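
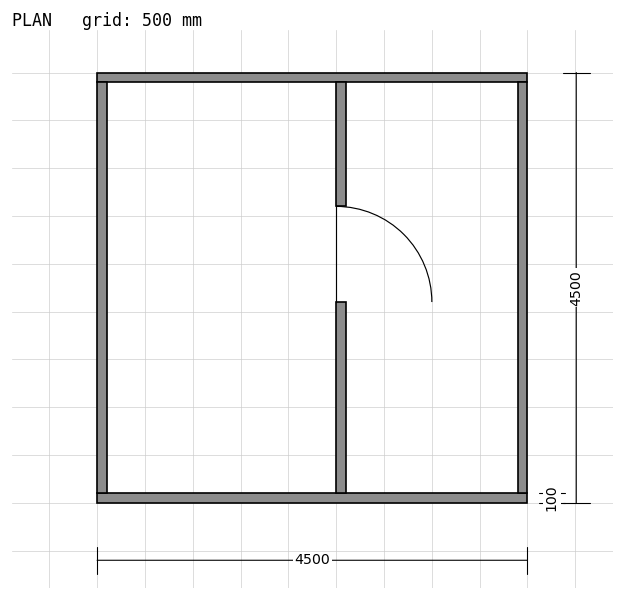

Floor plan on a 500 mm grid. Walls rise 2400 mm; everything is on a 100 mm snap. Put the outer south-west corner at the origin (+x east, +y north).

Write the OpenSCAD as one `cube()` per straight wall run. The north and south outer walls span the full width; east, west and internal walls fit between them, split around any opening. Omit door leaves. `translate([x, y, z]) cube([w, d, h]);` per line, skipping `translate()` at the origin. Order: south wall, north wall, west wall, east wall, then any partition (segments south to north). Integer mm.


cube([4500, 100, 2400]);
translate([0, 4400, 0]) cube([4500, 100, 2400]);
translate([0, 100, 0]) cube([100, 4300, 2400]);
translate([4400, 100, 0]) cube([100, 4300, 2400]);
translate([2500, 100, 0]) cube([100, 2000, 2400]);
translate([2500, 3100, 0]) cube([100, 1300, 2400]);


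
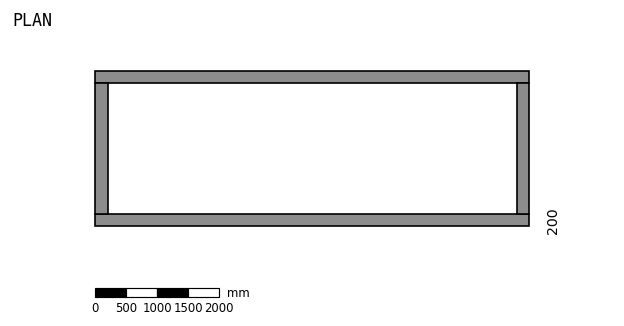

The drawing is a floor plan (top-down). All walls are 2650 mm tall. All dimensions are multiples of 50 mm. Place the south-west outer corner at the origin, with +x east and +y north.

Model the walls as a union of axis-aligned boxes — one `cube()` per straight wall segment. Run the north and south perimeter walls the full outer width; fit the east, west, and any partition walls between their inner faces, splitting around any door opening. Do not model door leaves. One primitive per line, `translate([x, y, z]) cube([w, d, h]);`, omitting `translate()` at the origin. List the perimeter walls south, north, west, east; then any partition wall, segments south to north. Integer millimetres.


cube([7000, 200, 2650]);
translate([0, 2300, 0]) cube([7000, 200, 2650]);
translate([0, 200, 0]) cube([200, 2100, 2650]);
translate([6800, 200, 0]) cube([200, 2100, 2650]);


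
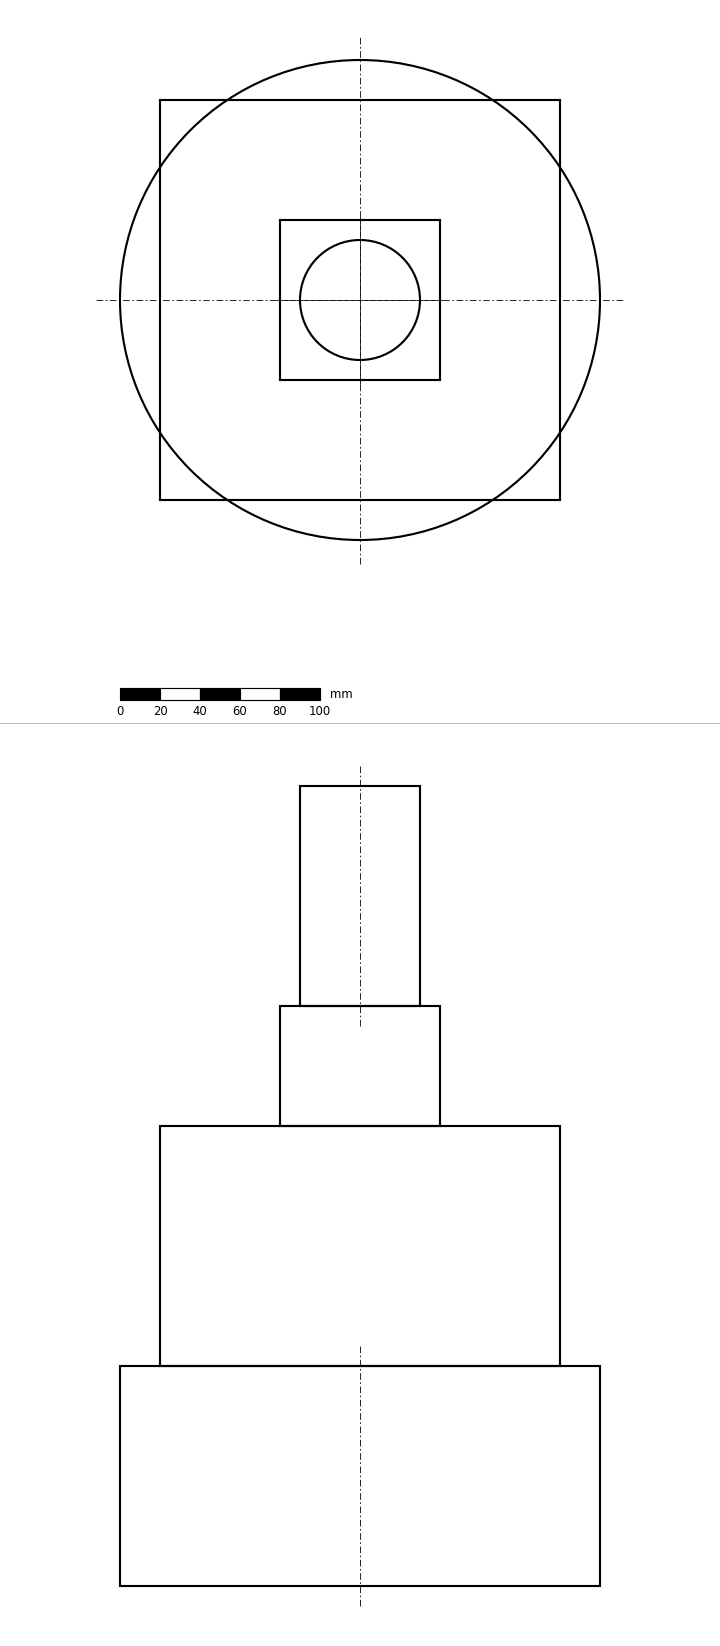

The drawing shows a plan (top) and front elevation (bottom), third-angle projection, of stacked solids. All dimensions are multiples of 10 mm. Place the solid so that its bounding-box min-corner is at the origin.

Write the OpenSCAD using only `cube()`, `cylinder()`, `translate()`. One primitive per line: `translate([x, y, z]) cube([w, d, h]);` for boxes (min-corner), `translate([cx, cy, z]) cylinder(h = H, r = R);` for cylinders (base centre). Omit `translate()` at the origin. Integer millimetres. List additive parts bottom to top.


translate([120, 120, 0]) cylinder(h = 110, r = 120);
translate([20, 20, 110]) cube([200, 200, 120]);
translate([80, 80, 230]) cube([80, 80, 60]);
translate([120, 120, 290]) cylinder(h = 110, r = 30);


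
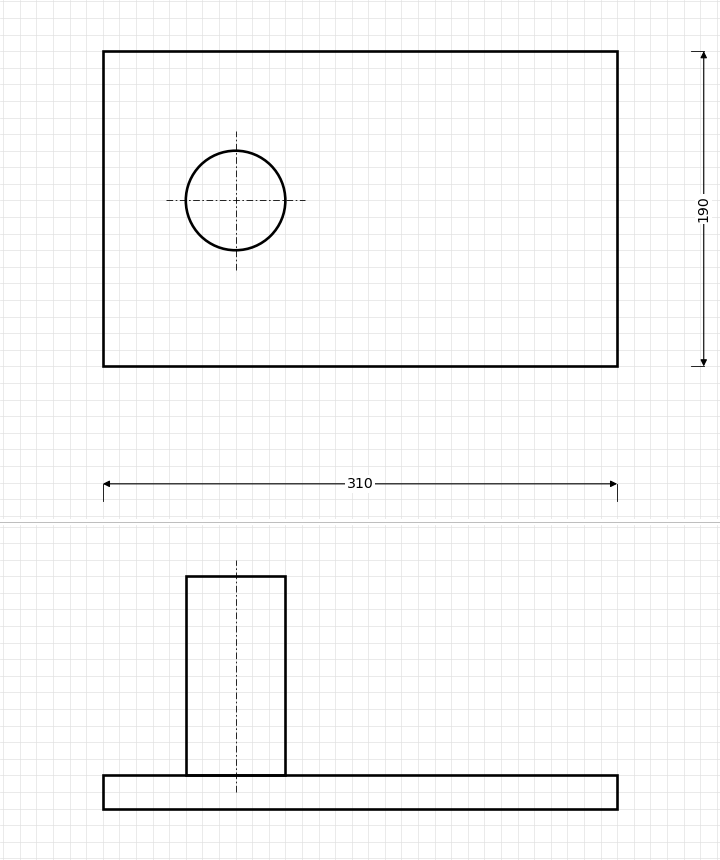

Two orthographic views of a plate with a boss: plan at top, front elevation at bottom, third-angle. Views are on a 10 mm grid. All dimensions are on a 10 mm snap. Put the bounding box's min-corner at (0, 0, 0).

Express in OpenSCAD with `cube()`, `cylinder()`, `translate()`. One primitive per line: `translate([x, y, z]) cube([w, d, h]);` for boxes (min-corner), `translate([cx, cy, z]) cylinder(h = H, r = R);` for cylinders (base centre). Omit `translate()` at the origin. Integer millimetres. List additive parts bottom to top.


cube([310, 190, 20]);
translate([80, 100, 20]) cylinder(h = 120, r = 30);


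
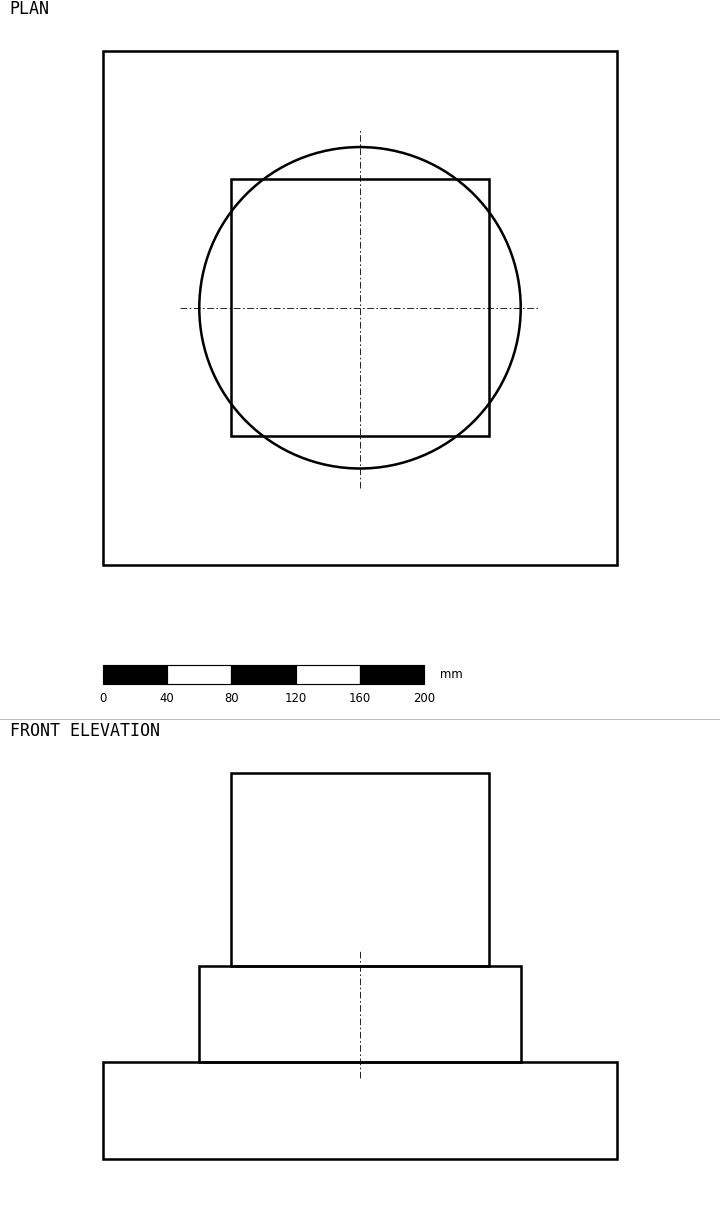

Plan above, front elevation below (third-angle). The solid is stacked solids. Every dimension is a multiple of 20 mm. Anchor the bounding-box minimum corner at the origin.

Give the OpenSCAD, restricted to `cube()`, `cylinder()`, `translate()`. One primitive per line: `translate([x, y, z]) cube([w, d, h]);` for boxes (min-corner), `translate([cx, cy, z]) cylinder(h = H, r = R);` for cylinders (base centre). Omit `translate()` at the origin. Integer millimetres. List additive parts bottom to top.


cube([320, 320, 60]);
translate([160, 160, 60]) cylinder(h = 60, r = 100);
translate([80, 80, 120]) cube([160, 160, 120]);


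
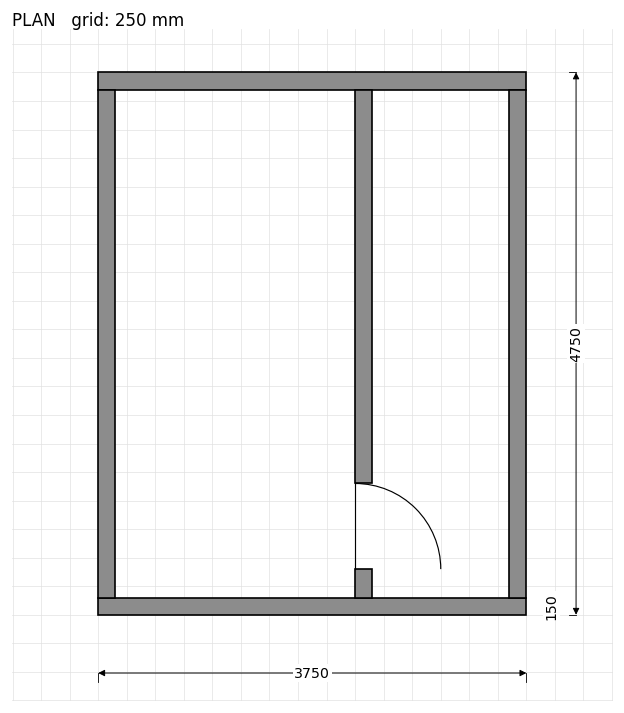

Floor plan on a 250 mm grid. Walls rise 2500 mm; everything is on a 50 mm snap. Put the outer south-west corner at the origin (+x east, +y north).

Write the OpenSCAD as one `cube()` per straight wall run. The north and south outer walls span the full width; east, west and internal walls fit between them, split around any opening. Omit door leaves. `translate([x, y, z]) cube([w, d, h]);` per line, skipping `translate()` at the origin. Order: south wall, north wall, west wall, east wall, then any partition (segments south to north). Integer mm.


cube([3750, 150, 2500]);
translate([0, 4600, 0]) cube([3750, 150, 2500]);
translate([0, 150, 0]) cube([150, 4450, 2500]);
translate([3600, 150, 0]) cube([150, 4450, 2500]);
translate([2250, 150, 0]) cube([150, 250, 2500]);
translate([2250, 1150, 0]) cube([150, 3450, 2500]);


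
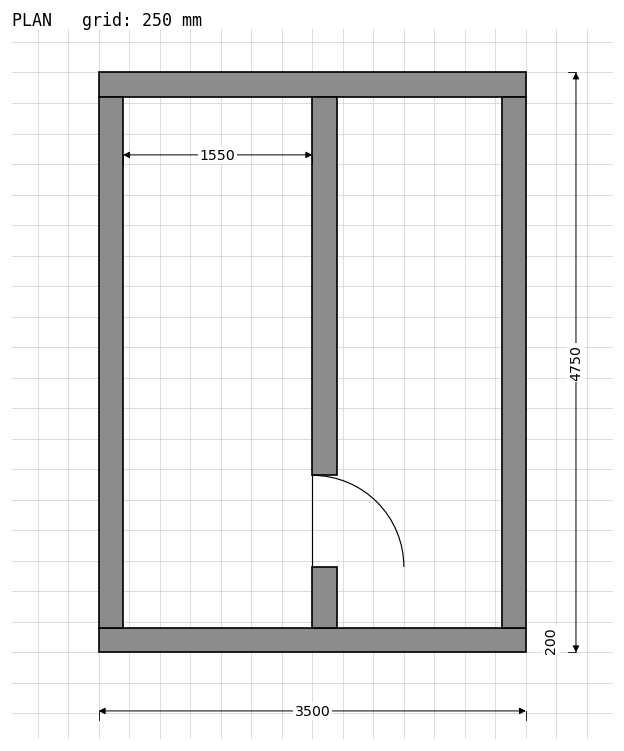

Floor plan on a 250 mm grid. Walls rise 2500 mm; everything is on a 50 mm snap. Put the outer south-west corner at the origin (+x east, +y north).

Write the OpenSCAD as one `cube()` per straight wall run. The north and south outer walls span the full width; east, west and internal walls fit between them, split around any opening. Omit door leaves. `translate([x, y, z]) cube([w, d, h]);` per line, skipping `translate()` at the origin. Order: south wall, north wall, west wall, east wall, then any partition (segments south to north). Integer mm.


cube([3500, 200, 2500]);
translate([0, 4550, 0]) cube([3500, 200, 2500]);
translate([0, 200, 0]) cube([200, 4350, 2500]);
translate([3300, 200, 0]) cube([200, 4350, 2500]);
translate([1750, 200, 0]) cube([200, 500, 2500]);
translate([1750, 1450, 0]) cube([200, 3100, 2500]);


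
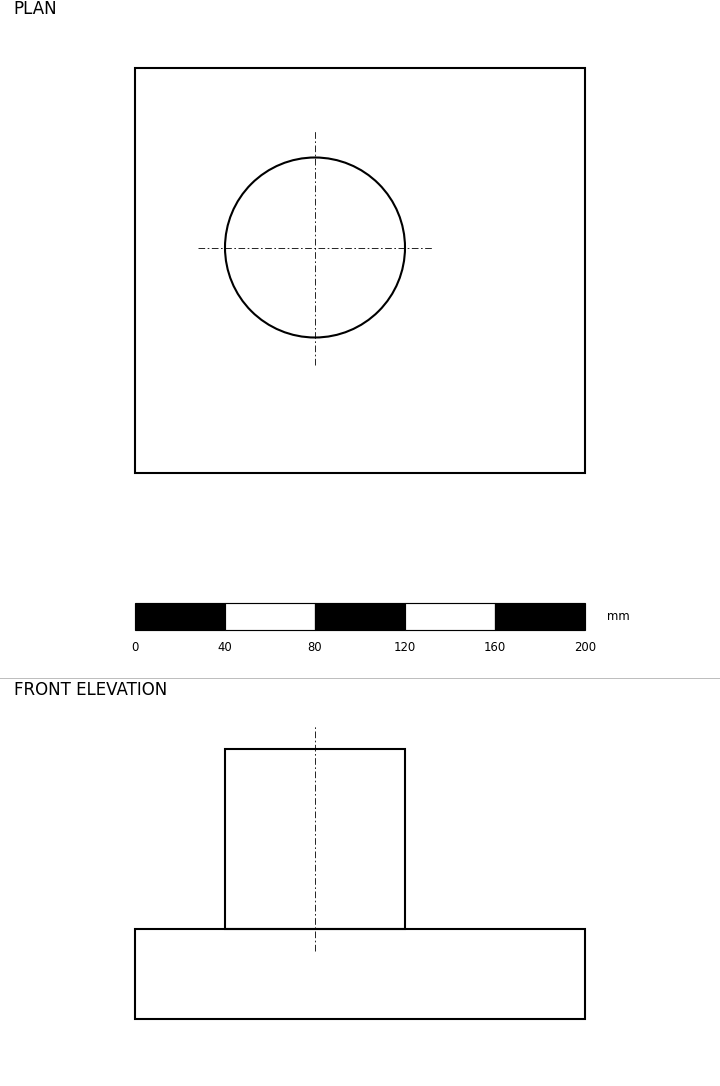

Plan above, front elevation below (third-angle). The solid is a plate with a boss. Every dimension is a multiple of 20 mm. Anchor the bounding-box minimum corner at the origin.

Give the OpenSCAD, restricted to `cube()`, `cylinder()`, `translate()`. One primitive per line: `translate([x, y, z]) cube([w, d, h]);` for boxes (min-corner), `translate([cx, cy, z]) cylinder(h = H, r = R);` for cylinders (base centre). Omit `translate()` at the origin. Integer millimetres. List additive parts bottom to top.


cube([200, 180, 40]);
translate([80, 100, 40]) cylinder(h = 80, r = 40);


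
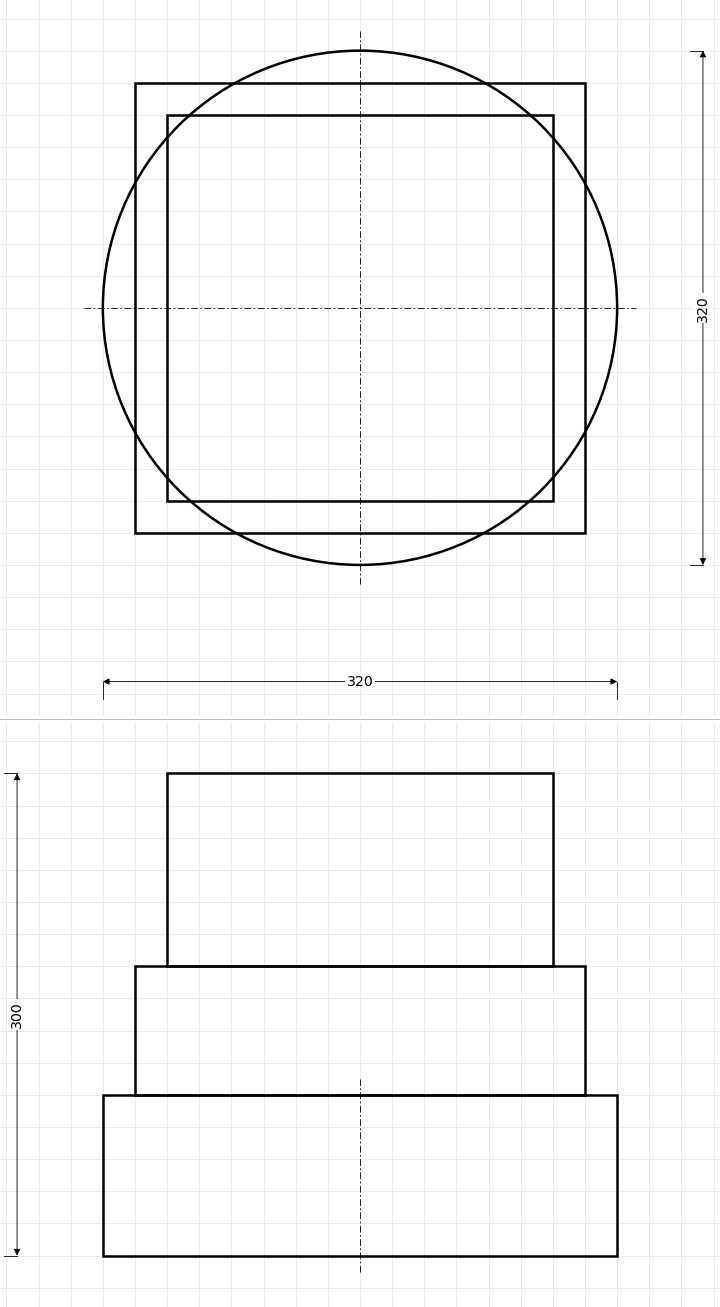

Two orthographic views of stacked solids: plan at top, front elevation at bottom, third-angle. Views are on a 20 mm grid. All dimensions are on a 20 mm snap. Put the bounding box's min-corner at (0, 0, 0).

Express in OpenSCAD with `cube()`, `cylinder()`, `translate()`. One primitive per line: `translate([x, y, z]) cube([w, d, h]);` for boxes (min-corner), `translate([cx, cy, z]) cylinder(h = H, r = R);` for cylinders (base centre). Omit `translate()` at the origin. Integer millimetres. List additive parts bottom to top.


translate([160, 160, 0]) cylinder(h = 100, r = 160);
translate([20, 20, 100]) cube([280, 280, 80]);
translate([40, 40, 180]) cube([240, 240, 120]);


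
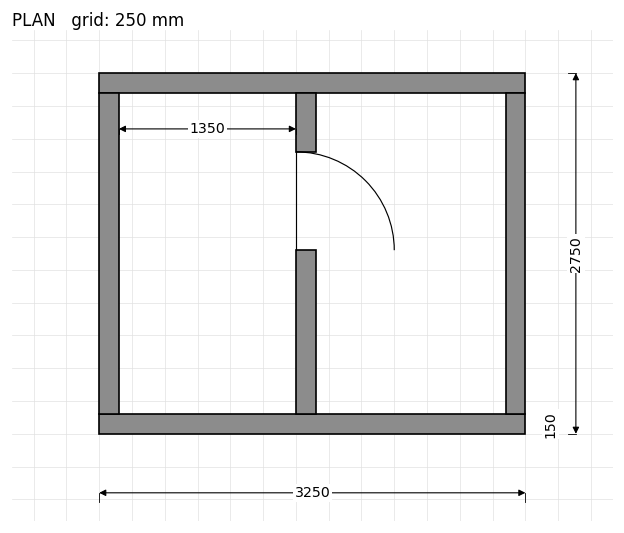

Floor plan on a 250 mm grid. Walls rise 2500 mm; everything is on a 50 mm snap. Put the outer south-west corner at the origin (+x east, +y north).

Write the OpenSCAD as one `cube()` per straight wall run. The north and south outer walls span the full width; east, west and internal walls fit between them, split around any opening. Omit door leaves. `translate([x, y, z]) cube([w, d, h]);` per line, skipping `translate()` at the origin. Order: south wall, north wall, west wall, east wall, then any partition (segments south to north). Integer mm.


cube([3250, 150, 2500]);
translate([0, 2600, 0]) cube([3250, 150, 2500]);
translate([0, 150, 0]) cube([150, 2450, 2500]);
translate([3100, 150, 0]) cube([150, 2450, 2500]);
translate([1500, 150, 0]) cube([150, 1250, 2500]);
translate([1500, 2150, 0]) cube([150, 450, 2500]);


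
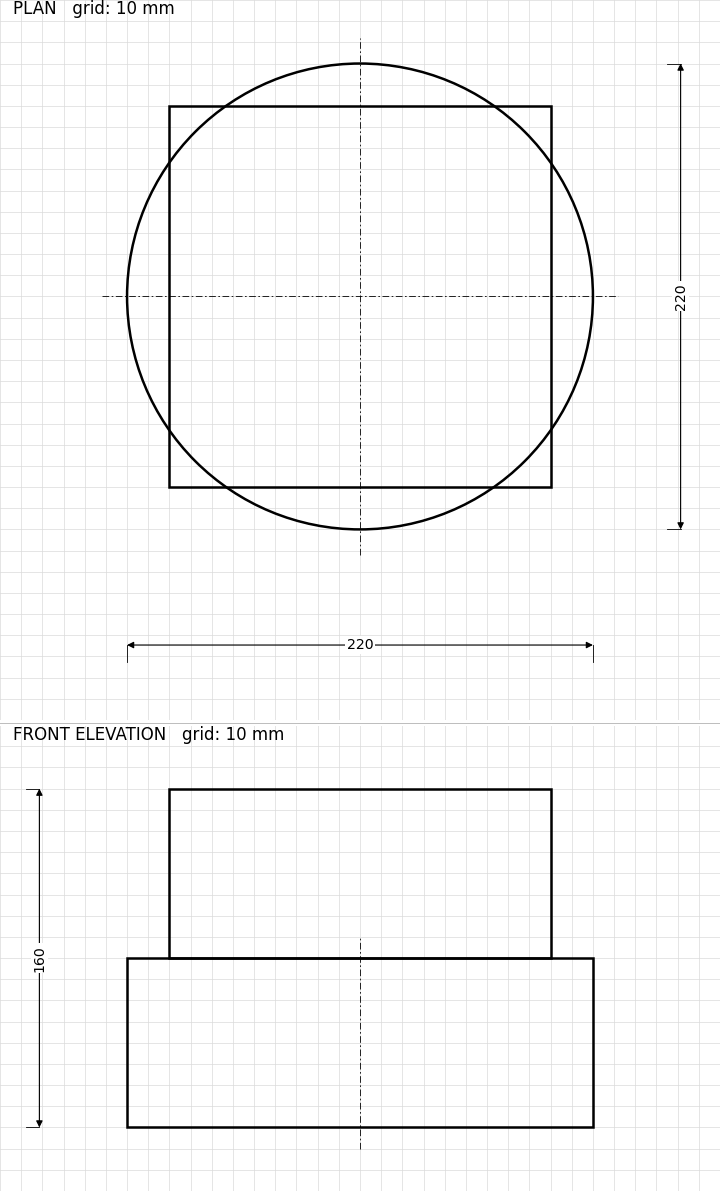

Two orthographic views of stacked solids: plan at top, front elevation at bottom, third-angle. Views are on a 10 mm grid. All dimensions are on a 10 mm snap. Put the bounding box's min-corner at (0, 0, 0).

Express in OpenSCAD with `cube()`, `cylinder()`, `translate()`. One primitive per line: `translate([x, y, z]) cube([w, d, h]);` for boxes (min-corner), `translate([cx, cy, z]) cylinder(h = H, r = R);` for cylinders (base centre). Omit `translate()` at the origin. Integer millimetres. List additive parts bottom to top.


translate([110, 110, 0]) cylinder(h = 80, r = 110);
translate([20, 20, 80]) cube([180, 180, 80]);


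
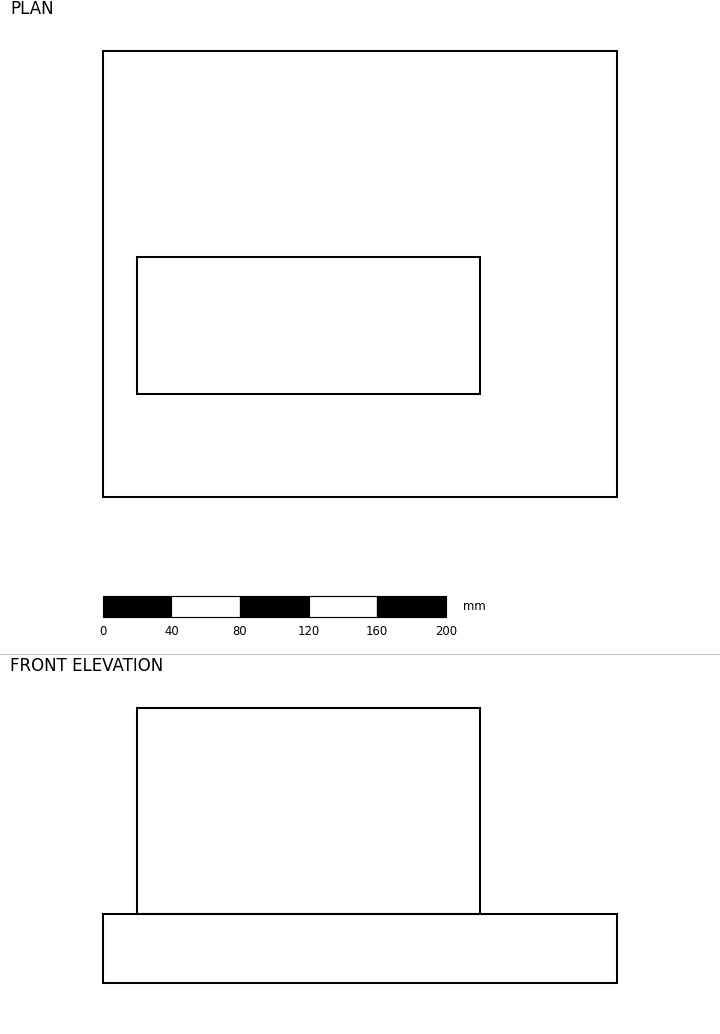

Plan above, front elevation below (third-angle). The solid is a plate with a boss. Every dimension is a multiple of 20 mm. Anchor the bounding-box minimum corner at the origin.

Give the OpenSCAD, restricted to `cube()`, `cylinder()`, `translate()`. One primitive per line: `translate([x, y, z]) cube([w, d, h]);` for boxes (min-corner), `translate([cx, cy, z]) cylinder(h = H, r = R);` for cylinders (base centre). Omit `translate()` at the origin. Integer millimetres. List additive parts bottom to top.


cube([300, 260, 40]);
translate([20, 60, 40]) cube([200, 80, 120]);


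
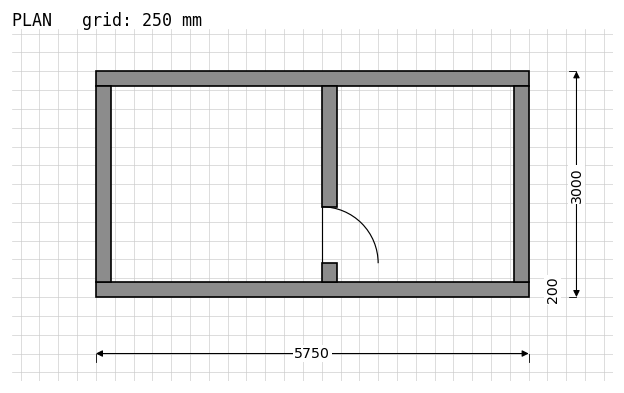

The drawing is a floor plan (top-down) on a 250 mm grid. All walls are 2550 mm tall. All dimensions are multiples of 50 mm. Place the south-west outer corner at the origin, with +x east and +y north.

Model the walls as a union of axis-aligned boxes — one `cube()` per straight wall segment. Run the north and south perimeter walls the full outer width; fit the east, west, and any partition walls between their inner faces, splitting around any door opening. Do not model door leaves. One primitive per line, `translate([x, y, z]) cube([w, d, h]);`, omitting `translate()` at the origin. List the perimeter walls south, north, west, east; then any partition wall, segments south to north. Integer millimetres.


cube([5750, 200, 2550]);
translate([0, 2800, 0]) cube([5750, 200, 2550]);
translate([0, 200, 0]) cube([200, 2600, 2550]);
translate([5550, 200, 0]) cube([200, 2600, 2550]);
translate([3000, 200, 0]) cube([200, 250, 2550]);
translate([3000, 1200, 0]) cube([200, 1600, 2550]);


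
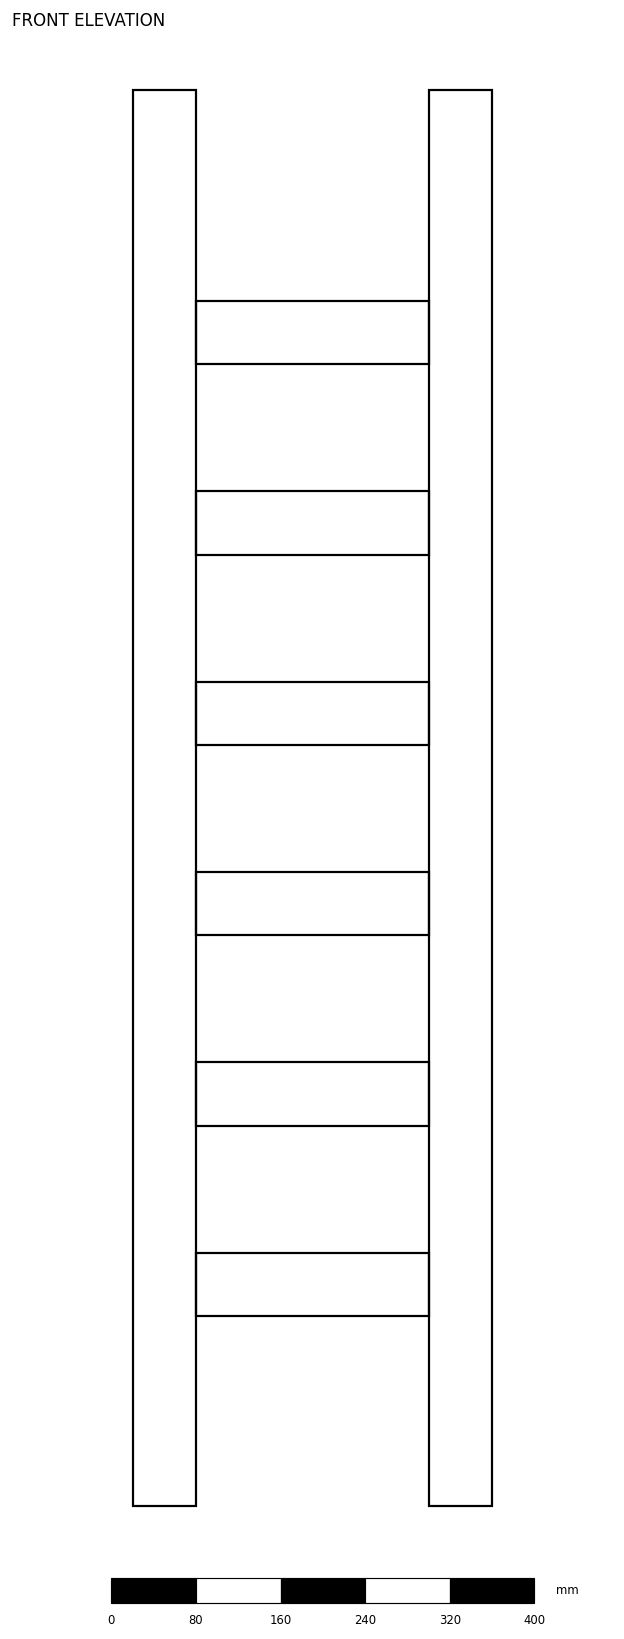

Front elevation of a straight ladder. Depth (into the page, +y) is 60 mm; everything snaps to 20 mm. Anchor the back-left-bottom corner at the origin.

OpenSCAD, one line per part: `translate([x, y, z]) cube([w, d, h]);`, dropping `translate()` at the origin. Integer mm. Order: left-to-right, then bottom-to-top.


cube([60, 60, 1340]);
translate([60, 0, 180]) cube([220, 60, 60]);
translate([60, 0, 360]) cube([220, 60, 60]);
translate([60, 0, 540]) cube([220, 60, 60]);
translate([60, 0, 720]) cube([220, 60, 60]);
translate([60, 0, 900]) cube([220, 60, 60]);
translate([60, 0, 1080]) cube([220, 60, 60]);
translate([280, 0, 0]) cube([60, 60, 1340]);


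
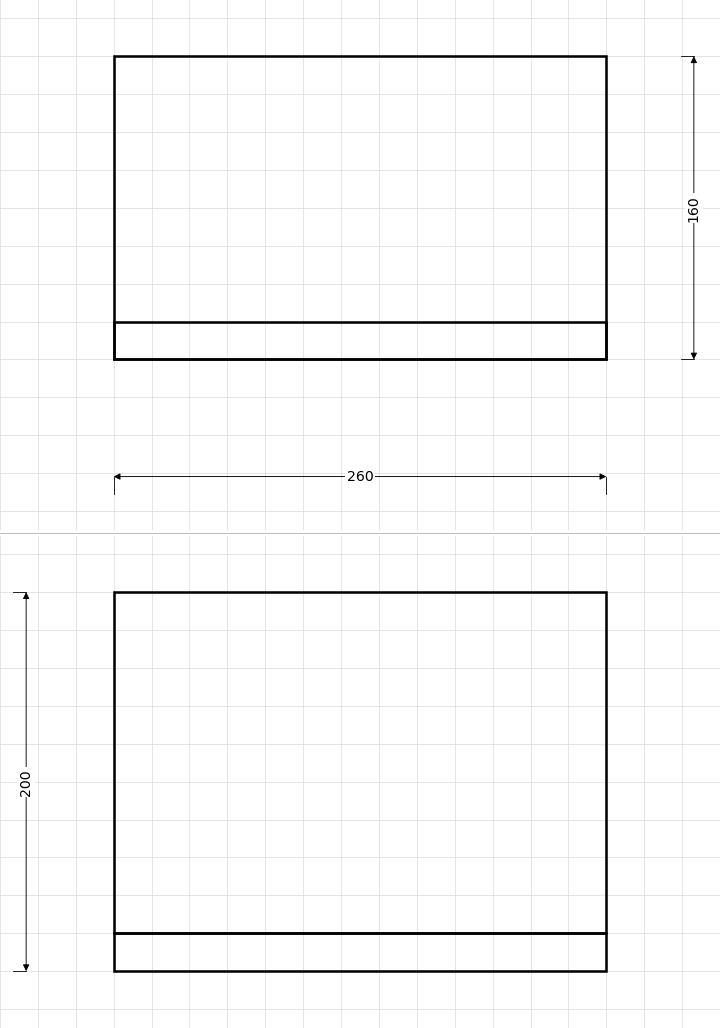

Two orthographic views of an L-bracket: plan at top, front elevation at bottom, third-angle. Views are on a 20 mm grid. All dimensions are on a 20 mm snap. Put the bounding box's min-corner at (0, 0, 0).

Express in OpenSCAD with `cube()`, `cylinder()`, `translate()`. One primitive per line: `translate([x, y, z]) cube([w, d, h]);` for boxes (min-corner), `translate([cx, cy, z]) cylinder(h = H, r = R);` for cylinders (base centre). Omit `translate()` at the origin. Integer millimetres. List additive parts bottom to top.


cube([260, 160, 20]);
translate([0, 0, 20]) cube([260, 20, 180]);


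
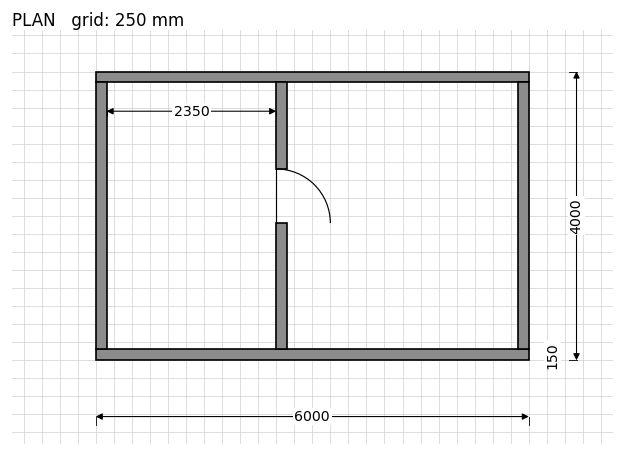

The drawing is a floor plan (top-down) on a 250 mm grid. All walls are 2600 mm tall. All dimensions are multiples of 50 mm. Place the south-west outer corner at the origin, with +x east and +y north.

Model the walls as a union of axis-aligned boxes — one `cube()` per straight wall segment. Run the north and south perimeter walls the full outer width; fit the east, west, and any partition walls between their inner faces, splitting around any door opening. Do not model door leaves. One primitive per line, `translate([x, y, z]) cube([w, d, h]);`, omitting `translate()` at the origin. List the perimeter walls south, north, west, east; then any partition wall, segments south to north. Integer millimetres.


cube([6000, 150, 2600]);
translate([0, 3850, 0]) cube([6000, 150, 2600]);
translate([0, 150, 0]) cube([150, 3700, 2600]);
translate([5850, 150, 0]) cube([150, 3700, 2600]);
translate([2500, 150, 0]) cube([150, 1750, 2600]);
translate([2500, 2650, 0]) cube([150, 1200, 2600]);


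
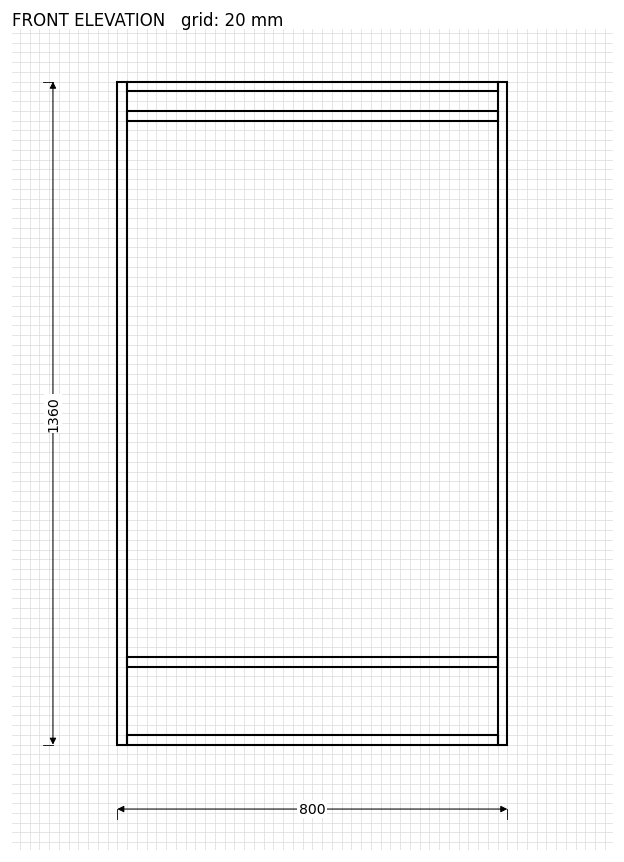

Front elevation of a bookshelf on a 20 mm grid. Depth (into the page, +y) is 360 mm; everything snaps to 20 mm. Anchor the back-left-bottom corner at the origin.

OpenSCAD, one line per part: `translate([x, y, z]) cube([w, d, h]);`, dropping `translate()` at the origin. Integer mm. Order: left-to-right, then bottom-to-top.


cube([20, 360, 1360]);
translate([20, 0, 0]) cube([760, 360, 20]);
translate([20, 0, 160]) cube([760, 360, 20]);
translate([20, 0, 1280]) cube([760, 360, 20]);
translate([20, 0, 1340]) cube([760, 360, 20]);
translate([780, 0, 0]) cube([20, 360, 1360]);


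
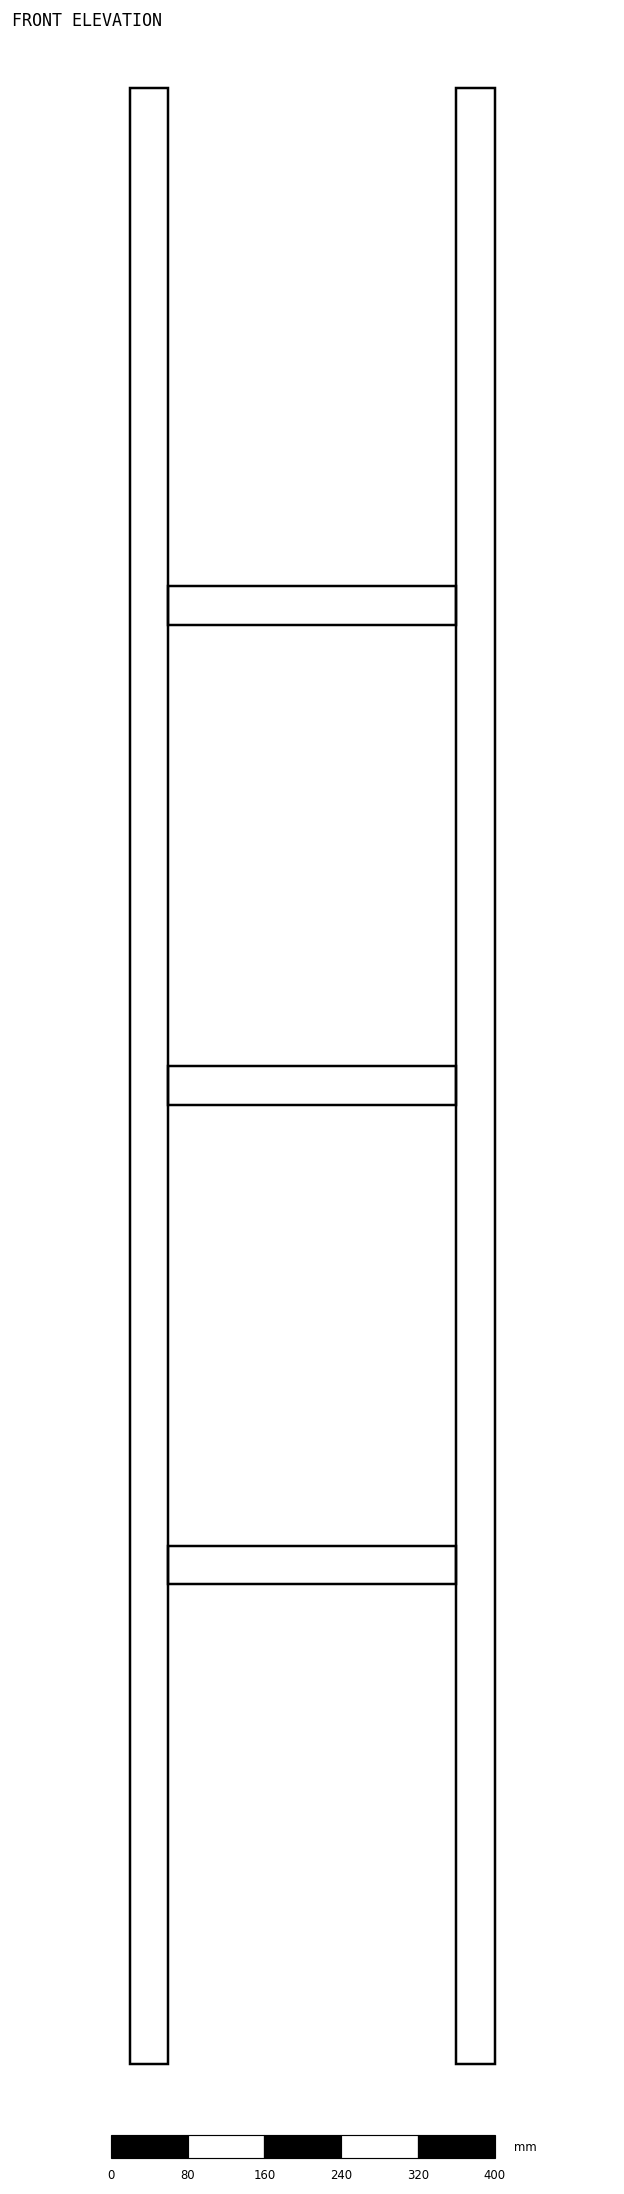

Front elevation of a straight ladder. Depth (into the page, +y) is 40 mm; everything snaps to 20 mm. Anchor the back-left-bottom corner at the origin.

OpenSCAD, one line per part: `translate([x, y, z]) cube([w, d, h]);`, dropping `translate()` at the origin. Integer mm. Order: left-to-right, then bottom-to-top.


cube([40, 40, 2060]);
translate([40, 0, 500]) cube([300, 40, 40]);
translate([40, 0, 1000]) cube([300, 40, 40]);
translate([40, 0, 1500]) cube([300, 40, 40]);
translate([340, 0, 0]) cube([40, 40, 2060]);


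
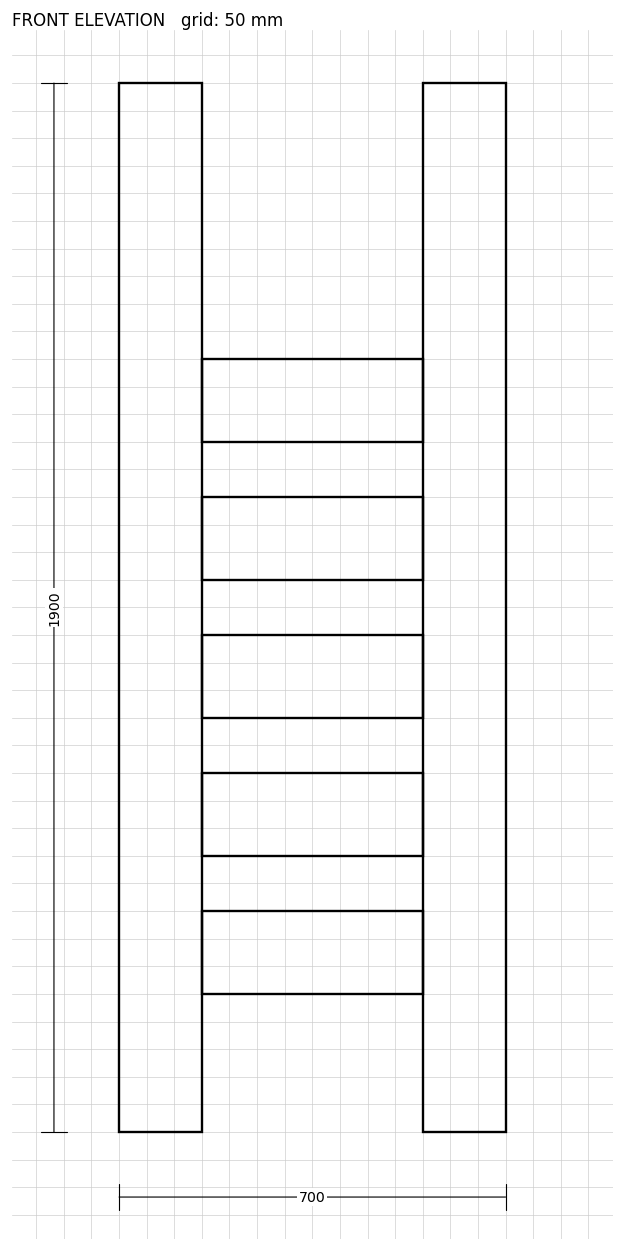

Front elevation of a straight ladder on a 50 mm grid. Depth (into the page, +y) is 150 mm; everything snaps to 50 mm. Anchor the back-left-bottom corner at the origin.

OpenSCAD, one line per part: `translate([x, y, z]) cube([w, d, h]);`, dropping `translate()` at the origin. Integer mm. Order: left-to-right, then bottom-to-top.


cube([150, 150, 1900]);
translate([150, 0, 250]) cube([400, 150, 150]);
translate([150, 0, 500]) cube([400, 150, 150]);
translate([150, 0, 750]) cube([400, 150, 150]);
translate([150, 0, 1000]) cube([400, 150, 150]);
translate([150, 0, 1250]) cube([400, 150, 150]);
translate([550, 0, 0]) cube([150, 150, 1900]);


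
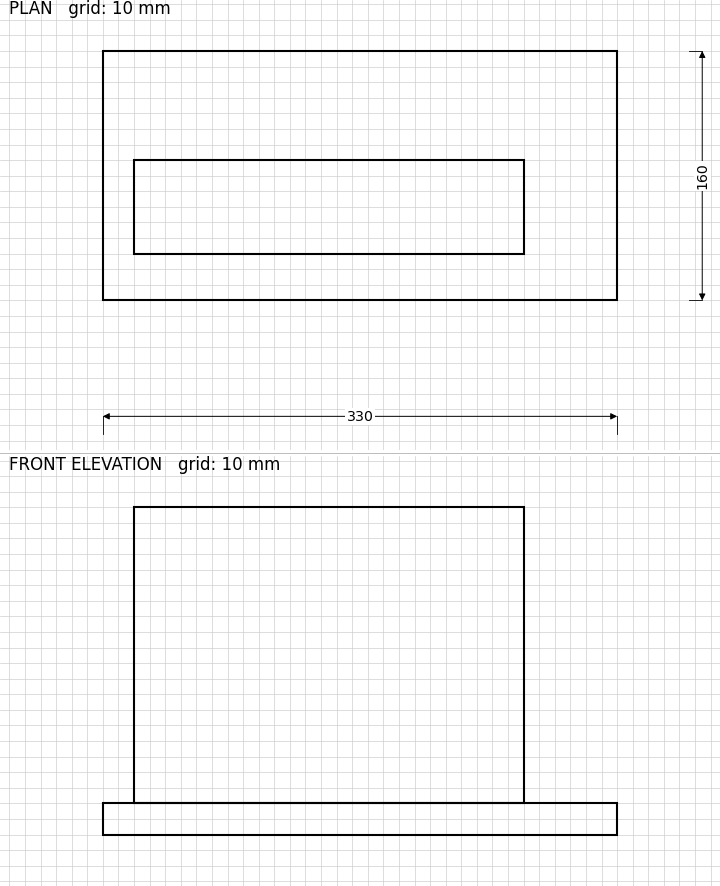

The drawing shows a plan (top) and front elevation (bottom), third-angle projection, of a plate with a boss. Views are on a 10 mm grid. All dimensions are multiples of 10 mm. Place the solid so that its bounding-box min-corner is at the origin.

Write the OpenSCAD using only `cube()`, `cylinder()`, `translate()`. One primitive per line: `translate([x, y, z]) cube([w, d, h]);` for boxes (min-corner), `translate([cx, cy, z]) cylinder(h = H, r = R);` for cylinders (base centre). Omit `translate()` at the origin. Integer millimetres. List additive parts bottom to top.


cube([330, 160, 20]);
translate([20, 30, 20]) cube([250, 60, 190]);


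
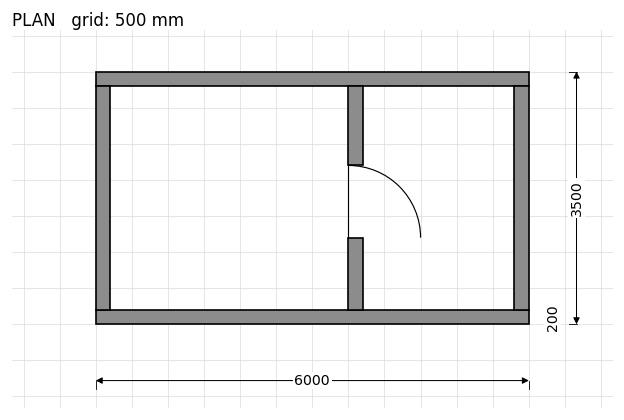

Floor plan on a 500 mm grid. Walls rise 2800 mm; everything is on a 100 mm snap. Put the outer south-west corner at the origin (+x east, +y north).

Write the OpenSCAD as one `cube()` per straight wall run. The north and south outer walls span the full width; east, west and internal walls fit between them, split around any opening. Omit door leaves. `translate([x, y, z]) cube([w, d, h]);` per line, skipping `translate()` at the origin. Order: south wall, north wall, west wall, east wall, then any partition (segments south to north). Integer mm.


cube([6000, 200, 2800]);
translate([0, 3300, 0]) cube([6000, 200, 2800]);
translate([0, 200, 0]) cube([200, 3100, 2800]);
translate([5800, 200, 0]) cube([200, 3100, 2800]);
translate([3500, 200, 0]) cube([200, 1000, 2800]);
translate([3500, 2200, 0]) cube([200, 1100, 2800]);


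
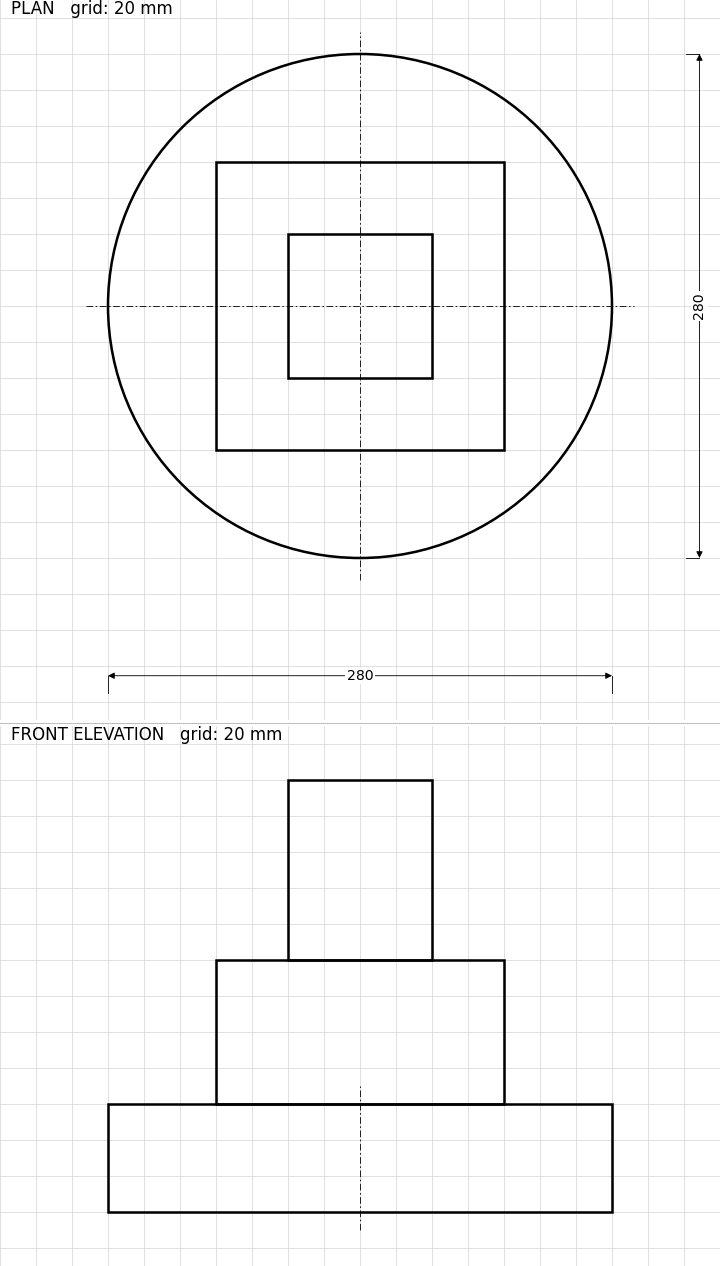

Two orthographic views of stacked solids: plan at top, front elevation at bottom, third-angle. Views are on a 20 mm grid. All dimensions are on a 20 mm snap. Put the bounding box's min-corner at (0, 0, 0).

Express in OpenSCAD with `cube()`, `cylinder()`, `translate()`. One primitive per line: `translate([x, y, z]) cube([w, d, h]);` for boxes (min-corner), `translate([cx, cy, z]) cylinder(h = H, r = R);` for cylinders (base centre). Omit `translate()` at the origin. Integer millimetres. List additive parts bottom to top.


translate([140, 140, 0]) cylinder(h = 60, r = 140);
translate([60, 60, 60]) cube([160, 160, 80]);
translate([100, 100, 140]) cube([80, 80, 100]);


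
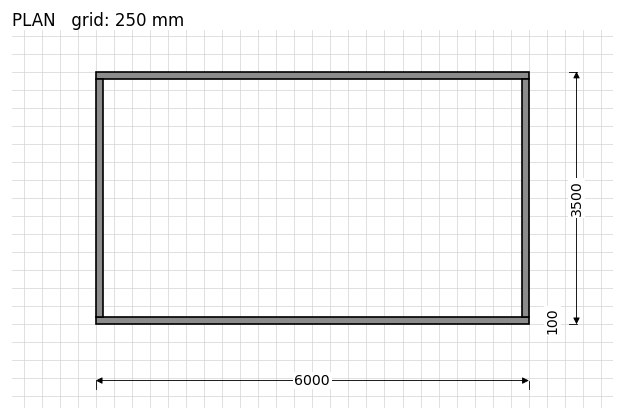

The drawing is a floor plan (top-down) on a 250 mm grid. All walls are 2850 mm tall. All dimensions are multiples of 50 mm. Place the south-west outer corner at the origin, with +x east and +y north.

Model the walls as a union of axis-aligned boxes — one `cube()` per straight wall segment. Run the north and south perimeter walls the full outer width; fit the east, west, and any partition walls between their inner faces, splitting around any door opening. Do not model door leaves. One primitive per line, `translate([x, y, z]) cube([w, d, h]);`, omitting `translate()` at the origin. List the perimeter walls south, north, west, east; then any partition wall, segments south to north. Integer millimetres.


cube([6000, 100, 2850]);
translate([0, 3400, 0]) cube([6000, 100, 2850]);
translate([0, 100, 0]) cube([100, 3300, 2850]);
translate([5900, 100, 0]) cube([100, 3300, 2850]);


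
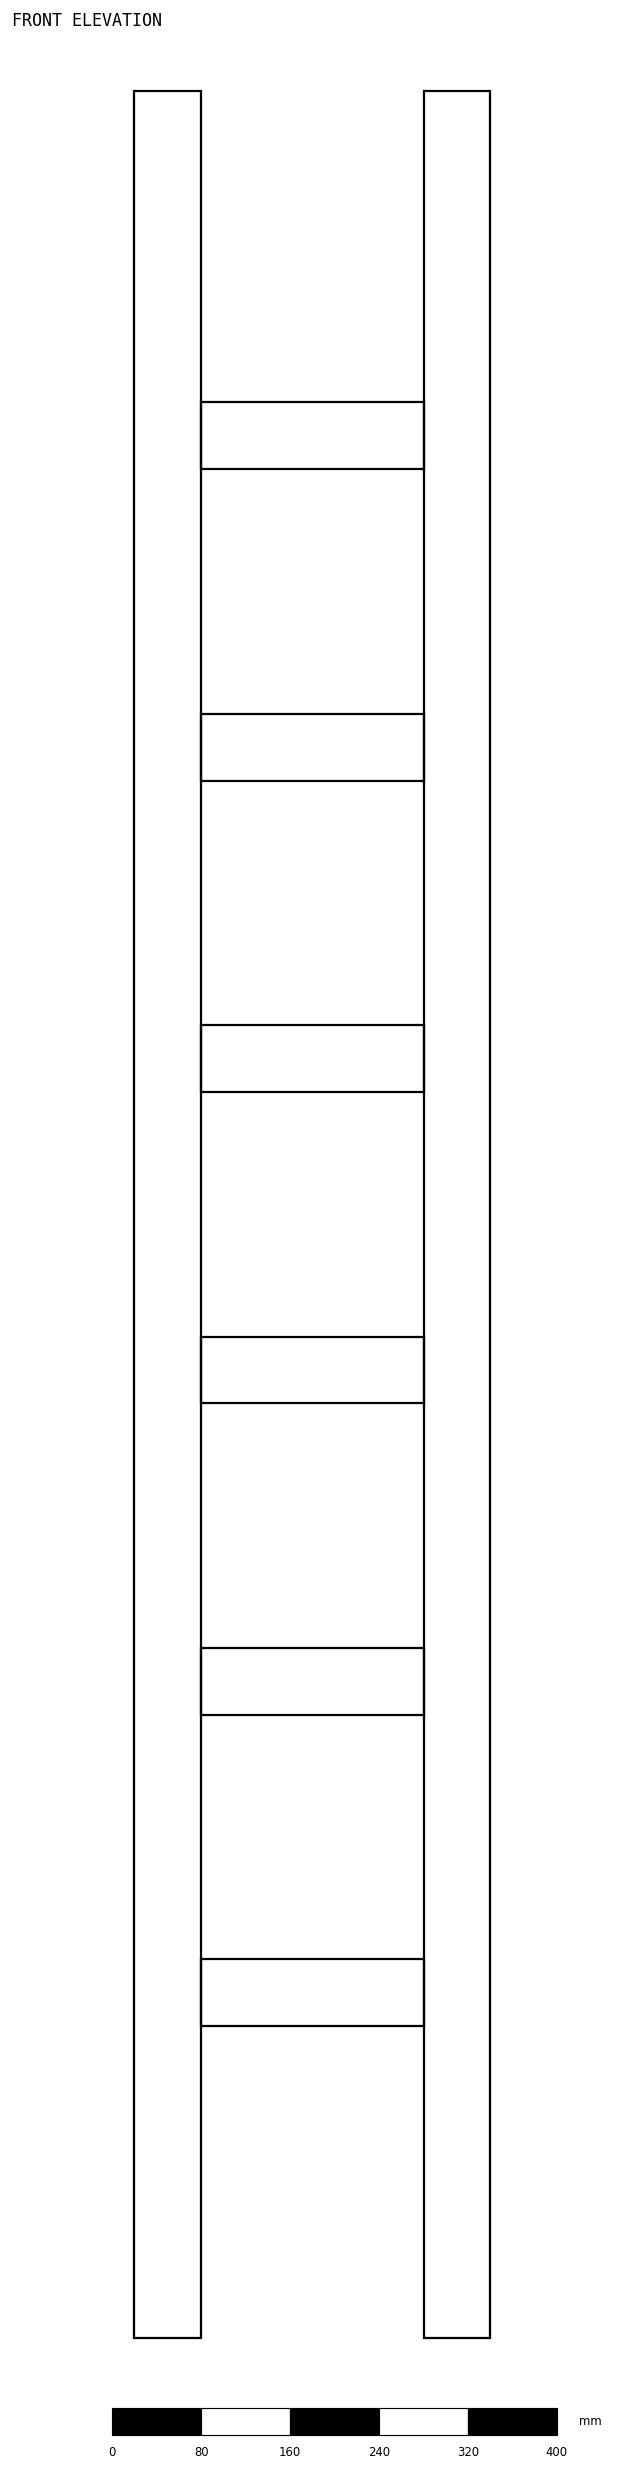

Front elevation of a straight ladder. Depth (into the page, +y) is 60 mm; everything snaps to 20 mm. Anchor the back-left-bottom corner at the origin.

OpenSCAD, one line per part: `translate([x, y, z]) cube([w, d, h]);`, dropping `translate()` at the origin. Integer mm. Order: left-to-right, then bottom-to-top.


cube([60, 60, 2020]);
translate([60, 0, 280]) cube([200, 60, 60]);
translate([60, 0, 560]) cube([200, 60, 60]);
translate([60, 0, 840]) cube([200, 60, 60]);
translate([60, 0, 1120]) cube([200, 60, 60]);
translate([60, 0, 1400]) cube([200, 60, 60]);
translate([60, 0, 1680]) cube([200, 60, 60]);
translate([260, 0, 0]) cube([60, 60, 2020]);


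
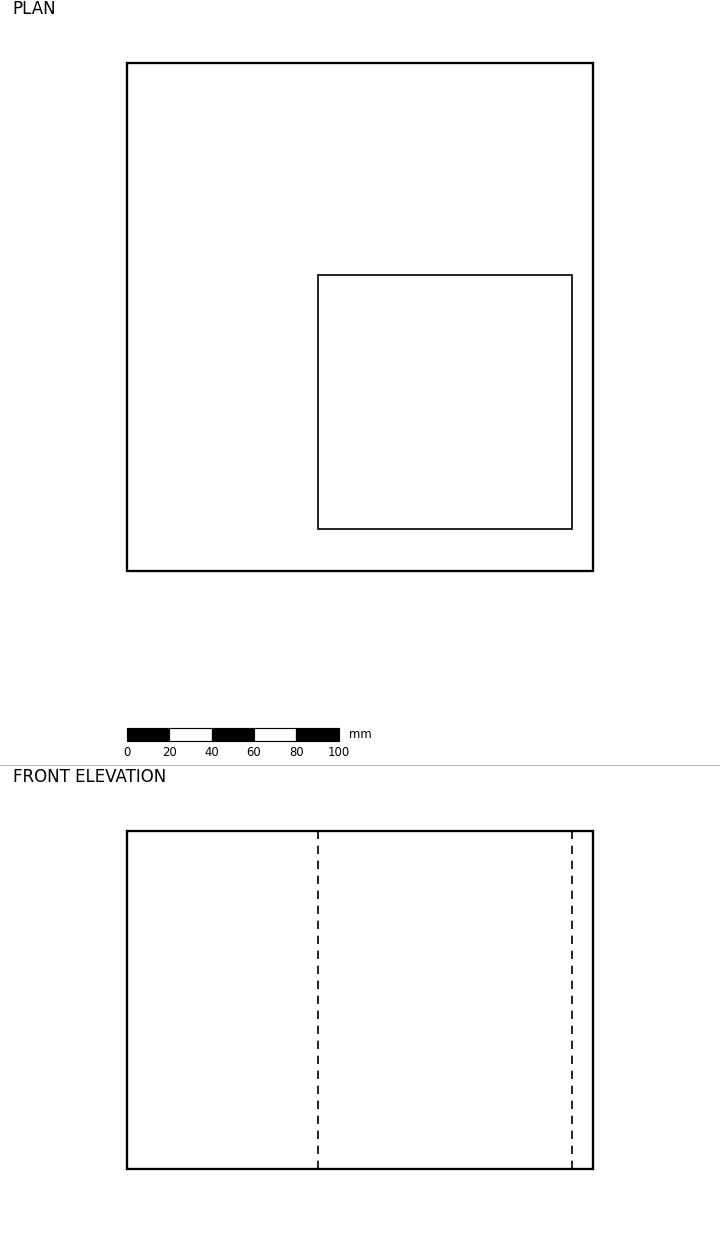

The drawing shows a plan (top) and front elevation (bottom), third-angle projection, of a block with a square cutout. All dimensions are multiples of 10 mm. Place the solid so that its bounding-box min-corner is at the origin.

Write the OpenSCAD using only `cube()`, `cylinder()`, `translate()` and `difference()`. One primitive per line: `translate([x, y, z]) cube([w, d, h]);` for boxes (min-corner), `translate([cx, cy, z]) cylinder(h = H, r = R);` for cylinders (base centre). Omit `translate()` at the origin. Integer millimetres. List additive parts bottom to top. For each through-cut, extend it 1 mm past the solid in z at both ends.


difference() {
  cube([220, 240, 160]);
  translate([90, 20, -1]) cube([120, 120, 162]);
}


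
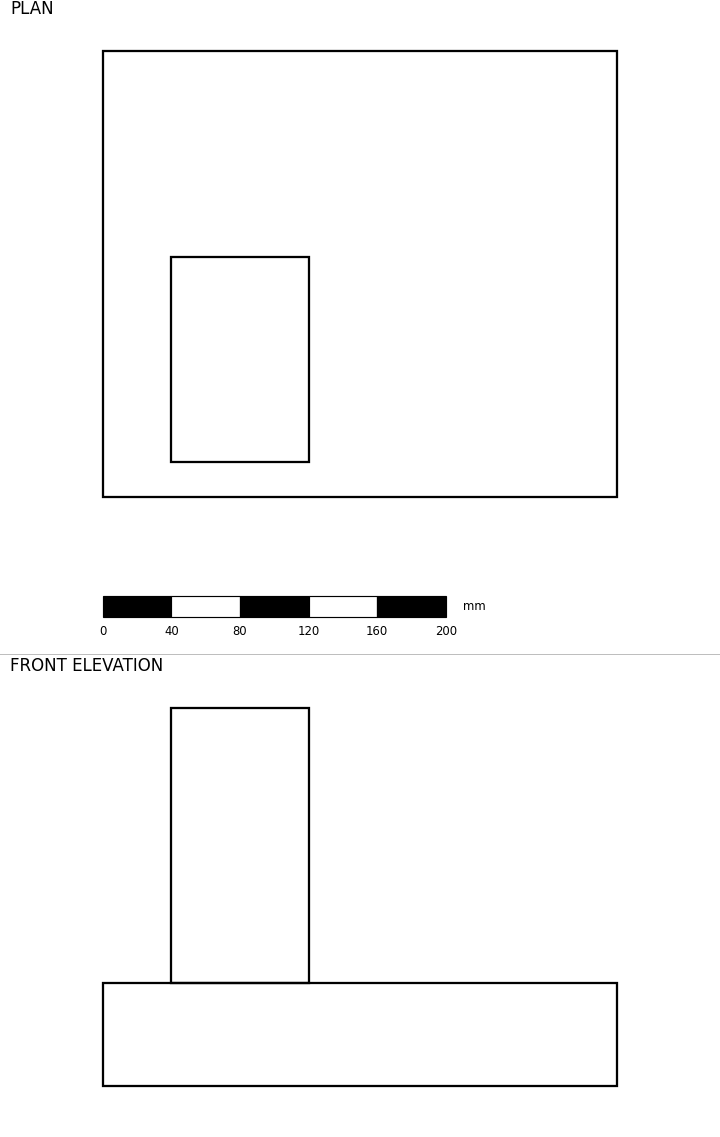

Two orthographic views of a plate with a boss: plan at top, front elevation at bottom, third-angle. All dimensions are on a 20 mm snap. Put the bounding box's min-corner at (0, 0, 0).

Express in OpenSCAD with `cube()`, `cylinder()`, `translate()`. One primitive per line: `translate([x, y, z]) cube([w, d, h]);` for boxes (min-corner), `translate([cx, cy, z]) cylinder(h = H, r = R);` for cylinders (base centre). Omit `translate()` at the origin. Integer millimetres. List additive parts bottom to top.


cube([300, 260, 60]);
translate([40, 20, 60]) cube([80, 120, 160]);


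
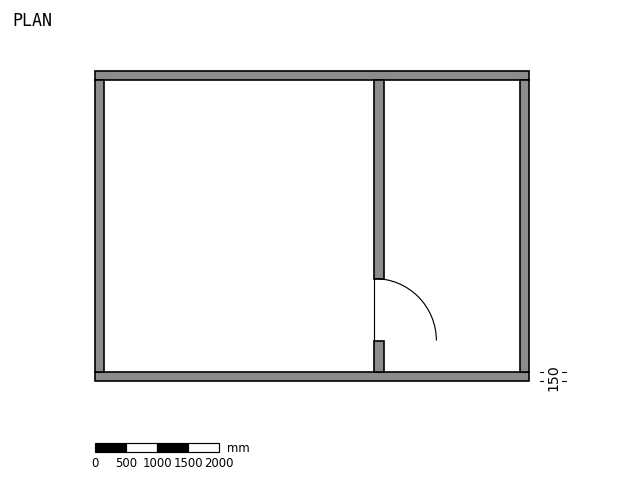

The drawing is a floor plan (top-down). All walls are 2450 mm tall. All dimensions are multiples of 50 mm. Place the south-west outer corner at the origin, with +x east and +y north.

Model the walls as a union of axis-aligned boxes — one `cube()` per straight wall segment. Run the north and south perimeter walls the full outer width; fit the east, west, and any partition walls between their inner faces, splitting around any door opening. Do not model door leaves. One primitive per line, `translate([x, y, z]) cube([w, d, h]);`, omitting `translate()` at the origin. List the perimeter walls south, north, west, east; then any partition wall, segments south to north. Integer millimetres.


cube([7000, 150, 2450]);
translate([0, 4850, 0]) cube([7000, 150, 2450]);
translate([0, 150, 0]) cube([150, 4700, 2450]);
translate([6850, 150, 0]) cube([150, 4700, 2450]);
translate([4500, 150, 0]) cube([150, 500, 2450]);
translate([4500, 1650, 0]) cube([150, 3200, 2450]);


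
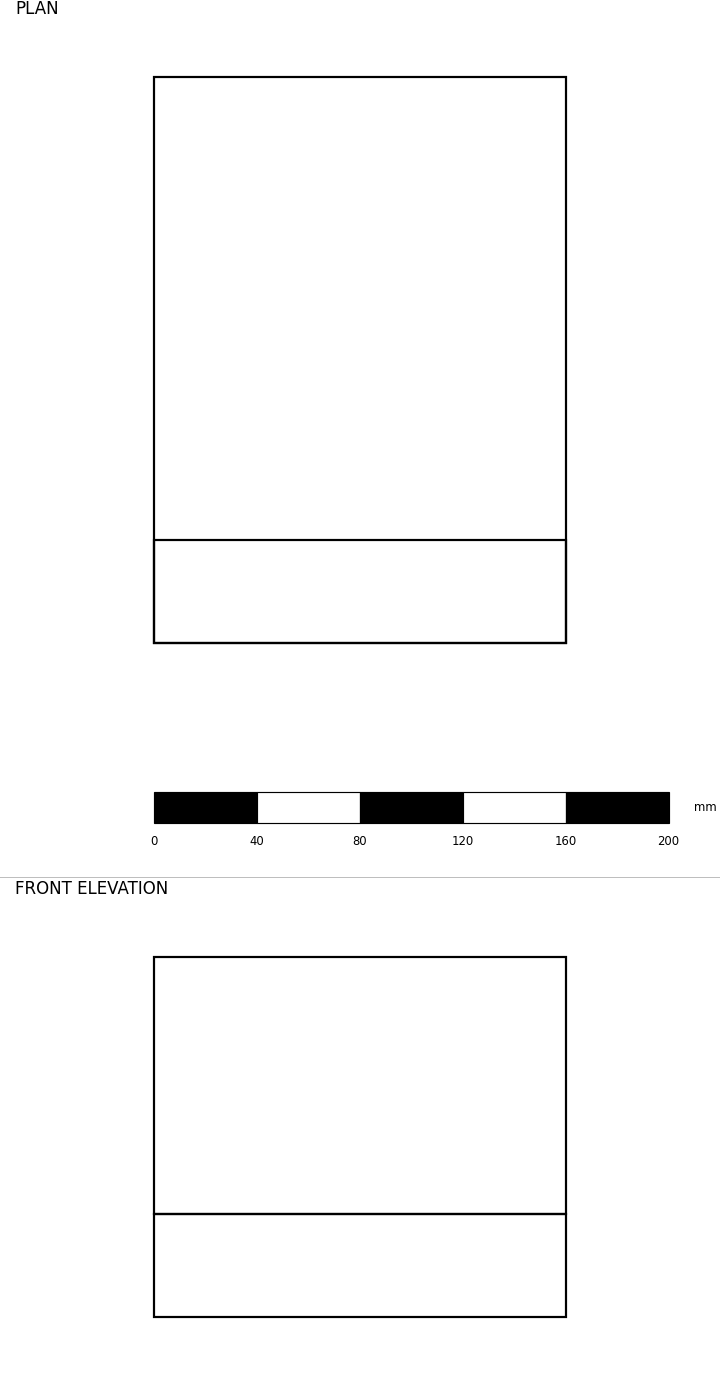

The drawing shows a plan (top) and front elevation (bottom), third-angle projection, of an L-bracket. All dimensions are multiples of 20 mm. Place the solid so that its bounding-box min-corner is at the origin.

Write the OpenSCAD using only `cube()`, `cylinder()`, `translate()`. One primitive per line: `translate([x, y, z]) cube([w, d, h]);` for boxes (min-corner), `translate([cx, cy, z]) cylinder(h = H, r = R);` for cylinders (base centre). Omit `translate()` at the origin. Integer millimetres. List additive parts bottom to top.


cube([160, 220, 40]);
translate([0, 0, 40]) cube([160, 40, 100]);


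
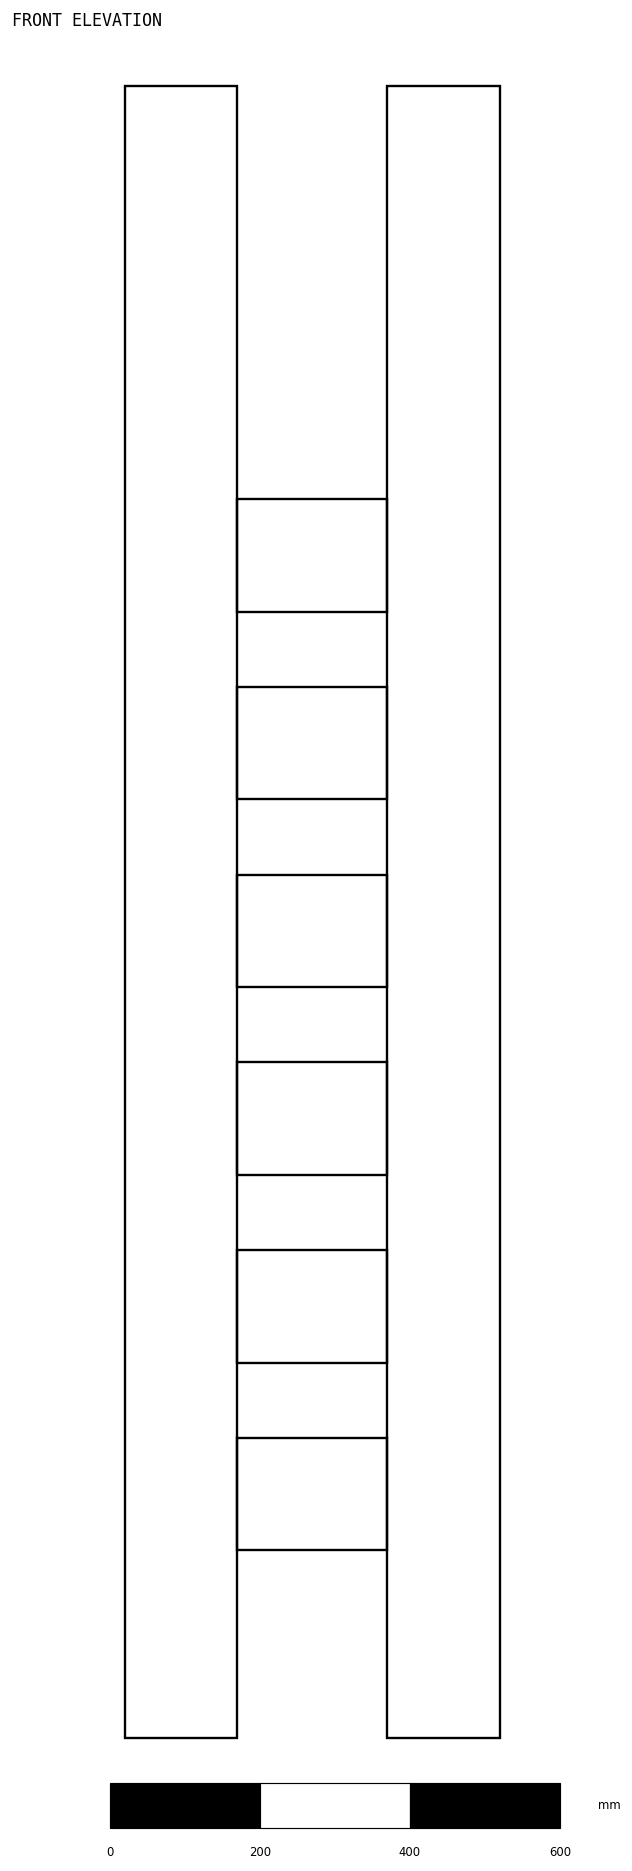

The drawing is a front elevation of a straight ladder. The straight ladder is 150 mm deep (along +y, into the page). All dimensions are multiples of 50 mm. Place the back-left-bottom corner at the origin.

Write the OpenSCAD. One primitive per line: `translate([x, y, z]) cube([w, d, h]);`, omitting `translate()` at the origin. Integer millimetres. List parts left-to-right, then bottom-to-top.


cube([150, 150, 2200]);
translate([150, 0, 250]) cube([200, 150, 150]);
translate([150, 0, 500]) cube([200, 150, 150]);
translate([150, 0, 750]) cube([200, 150, 150]);
translate([150, 0, 1000]) cube([200, 150, 150]);
translate([150, 0, 1250]) cube([200, 150, 150]);
translate([150, 0, 1500]) cube([200, 150, 150]);
translate([350, 0, 0]) cube([150, 150, 2200]);


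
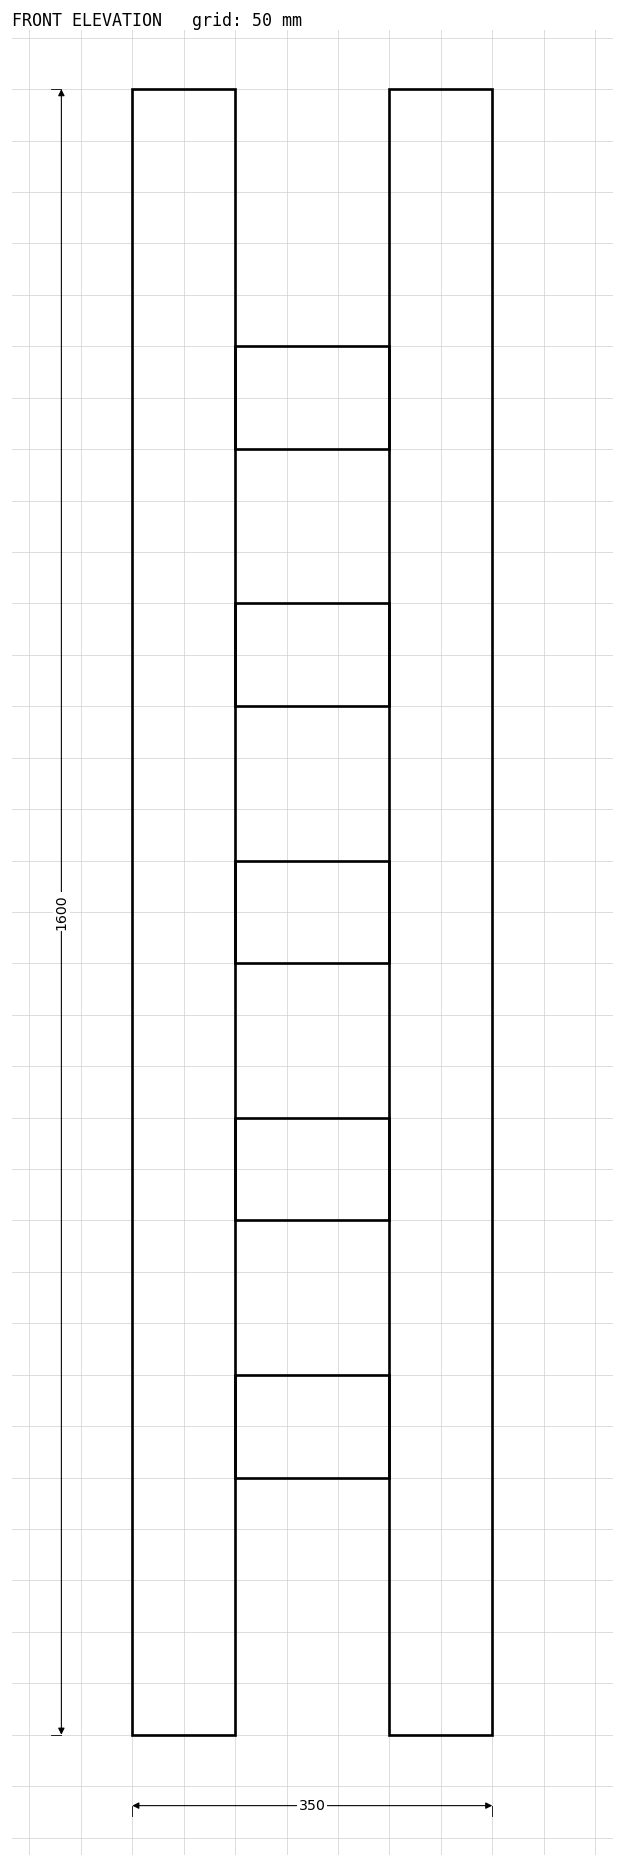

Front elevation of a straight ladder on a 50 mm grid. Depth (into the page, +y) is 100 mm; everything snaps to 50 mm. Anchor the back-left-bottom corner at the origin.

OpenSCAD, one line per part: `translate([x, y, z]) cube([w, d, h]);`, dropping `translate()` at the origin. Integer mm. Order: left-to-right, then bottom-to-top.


cube([100, 100, 1600]);
translate([100, 0, 250]) cube([150, 100, 100]);
translate([100, 0, 500]) cube([150, 100, 100]);
translate([100, 0, 750]) cube([150, 100, 100]);
translate([100, 0, 1000]) cube([150, 100, 100]);
translate([100, 0, 1250]) cube([150, 100, 100]);
translate([250, 0, 0]) cube([100, 100, 1600]);


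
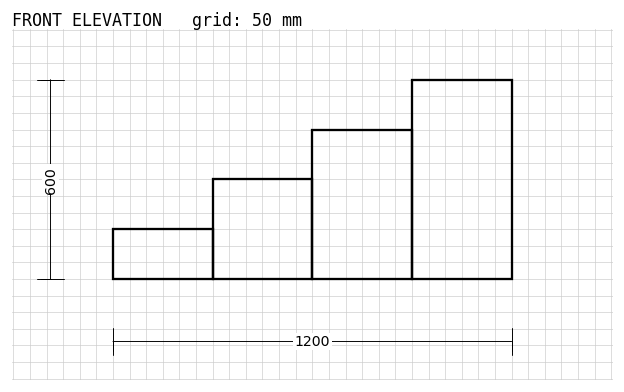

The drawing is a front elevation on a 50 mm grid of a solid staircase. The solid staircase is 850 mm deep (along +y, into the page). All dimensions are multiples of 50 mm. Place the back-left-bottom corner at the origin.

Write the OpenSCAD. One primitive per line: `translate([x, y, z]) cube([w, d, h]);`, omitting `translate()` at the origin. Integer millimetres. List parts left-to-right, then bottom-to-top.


cube([300, 850, 150]);
translate([300, 0, 0]) cube([300, 850, 300]);
translate([600, 0, 0]) cube([300, 850, 450]);
translate([900, 0, 0]) cube([300, 850, 600]);


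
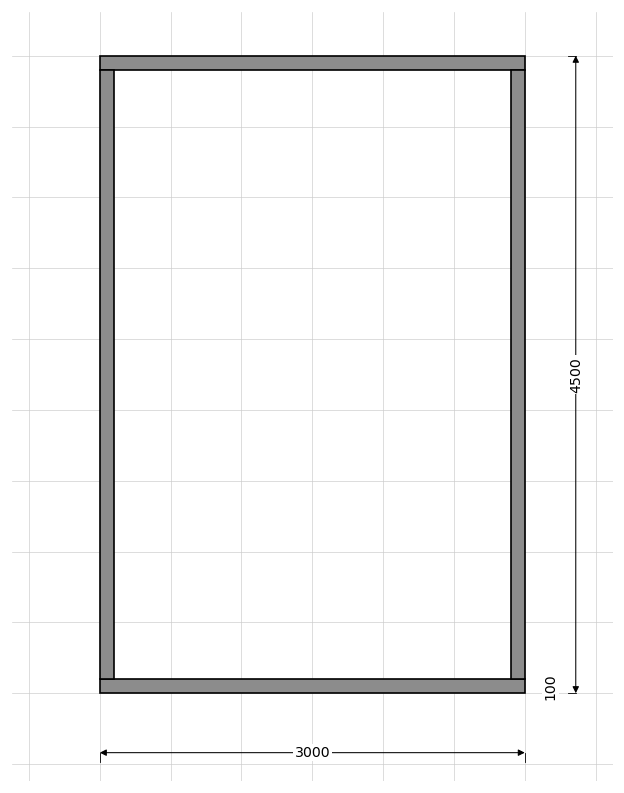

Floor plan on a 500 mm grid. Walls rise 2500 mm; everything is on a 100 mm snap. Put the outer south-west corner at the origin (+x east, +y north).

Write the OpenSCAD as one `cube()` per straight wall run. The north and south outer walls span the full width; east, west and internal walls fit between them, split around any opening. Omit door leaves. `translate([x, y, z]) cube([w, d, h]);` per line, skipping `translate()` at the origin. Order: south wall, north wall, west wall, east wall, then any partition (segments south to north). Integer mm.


cube([3000, 100, 2500]);
translate([0, 4400, 0]) cube([3000, 100, 2500]);
translate([0, 100, 0]) cube([100, 4300, 2500]);
translate([2900, 100, 0]) cube([100, 4300, 2500]);
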